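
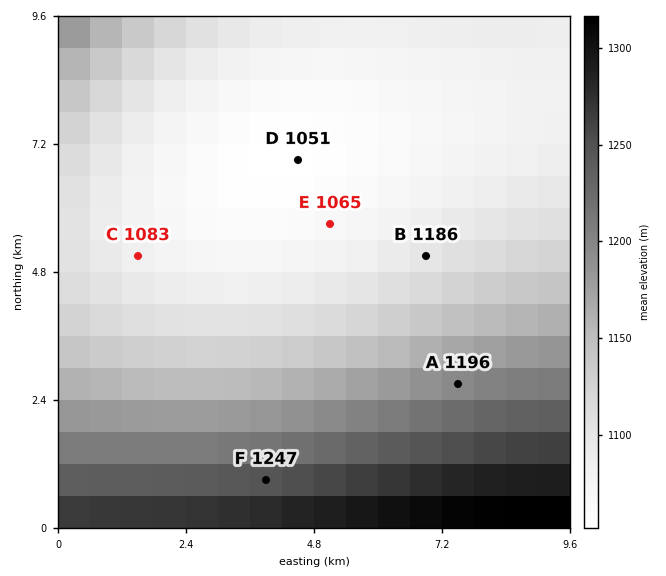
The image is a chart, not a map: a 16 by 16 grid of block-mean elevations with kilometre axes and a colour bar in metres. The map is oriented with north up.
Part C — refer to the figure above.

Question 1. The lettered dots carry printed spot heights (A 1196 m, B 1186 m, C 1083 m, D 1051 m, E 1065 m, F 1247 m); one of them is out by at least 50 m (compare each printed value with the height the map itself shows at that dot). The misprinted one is B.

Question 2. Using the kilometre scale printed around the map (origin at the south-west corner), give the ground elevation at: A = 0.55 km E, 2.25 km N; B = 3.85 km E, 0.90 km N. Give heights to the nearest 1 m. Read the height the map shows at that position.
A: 1176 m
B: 1247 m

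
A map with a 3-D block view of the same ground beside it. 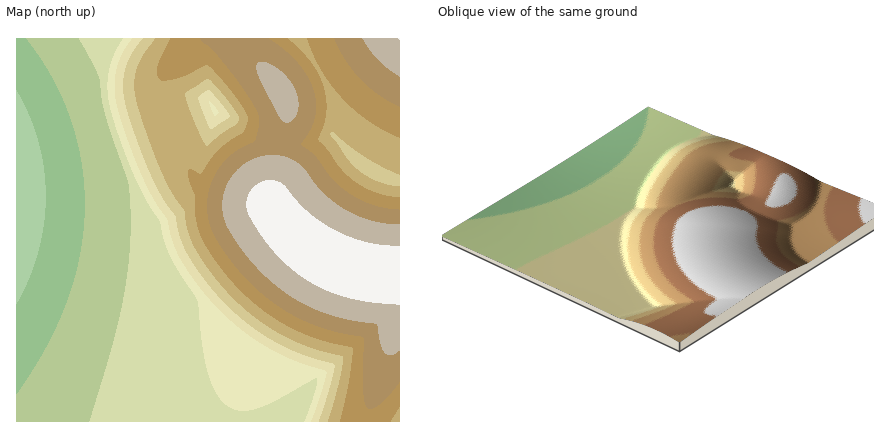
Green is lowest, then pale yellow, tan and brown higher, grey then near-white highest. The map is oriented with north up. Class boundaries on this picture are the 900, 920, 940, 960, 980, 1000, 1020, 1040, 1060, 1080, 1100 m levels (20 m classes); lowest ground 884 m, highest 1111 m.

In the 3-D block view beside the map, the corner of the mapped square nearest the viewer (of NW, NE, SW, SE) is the SE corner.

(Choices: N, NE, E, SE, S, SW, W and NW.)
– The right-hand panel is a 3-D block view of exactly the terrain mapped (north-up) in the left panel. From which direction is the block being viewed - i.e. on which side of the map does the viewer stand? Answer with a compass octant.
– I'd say SE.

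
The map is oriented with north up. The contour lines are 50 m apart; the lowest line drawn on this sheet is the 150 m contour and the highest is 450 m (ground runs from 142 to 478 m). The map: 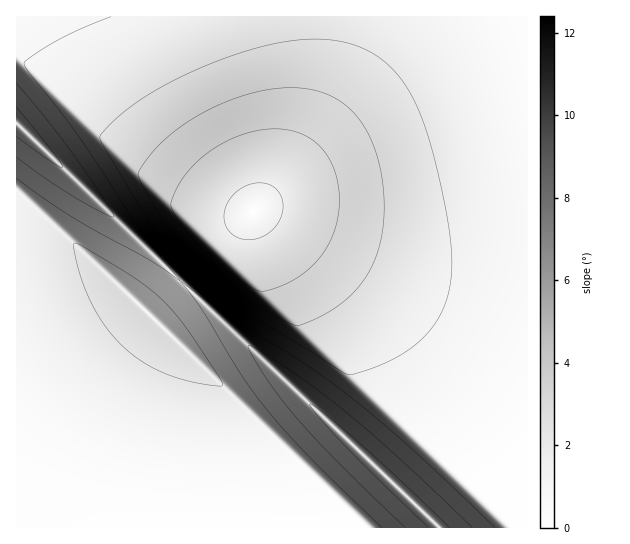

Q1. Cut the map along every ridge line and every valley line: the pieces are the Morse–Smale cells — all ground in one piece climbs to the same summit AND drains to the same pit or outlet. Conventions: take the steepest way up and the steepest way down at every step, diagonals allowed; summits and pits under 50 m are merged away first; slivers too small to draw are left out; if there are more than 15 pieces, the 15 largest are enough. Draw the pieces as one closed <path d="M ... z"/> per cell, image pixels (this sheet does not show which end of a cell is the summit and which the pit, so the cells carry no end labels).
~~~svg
<path d="M527 16l-510 0-1 107 165 158 42-44 31-26 4 0 40 17 88 48 47 20 58 16 36 3z"/><path d="M17 124l-1 403 347 1 1-2-12-12-203-200 31-33z"/><path d="M258 211l-4 0-31 26-42 45 258 246 88 0 1-213-50-6-45-13-47-20-88-48z"/><path d="M181 281l-32 33 216 214 74-1z"/>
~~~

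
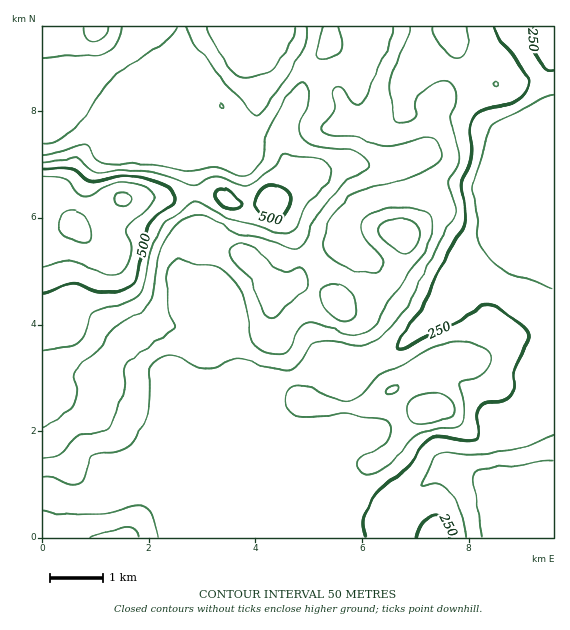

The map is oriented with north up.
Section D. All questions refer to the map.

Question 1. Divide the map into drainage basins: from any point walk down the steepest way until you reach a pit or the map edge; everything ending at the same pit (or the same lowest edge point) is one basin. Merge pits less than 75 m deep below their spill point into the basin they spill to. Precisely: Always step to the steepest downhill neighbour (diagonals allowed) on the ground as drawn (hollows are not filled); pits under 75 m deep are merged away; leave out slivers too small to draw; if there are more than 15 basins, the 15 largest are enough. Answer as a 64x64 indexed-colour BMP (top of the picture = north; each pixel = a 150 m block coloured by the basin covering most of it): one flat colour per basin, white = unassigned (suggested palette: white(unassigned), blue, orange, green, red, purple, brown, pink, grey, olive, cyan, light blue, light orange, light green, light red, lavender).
<image width="64" height="64" href="data:image/bmp;base64,Qk12CAAAAAAAAHYAAAAoAAAAQAAAAEAAAAABAAQAAAAAAAAIAAATCwAAEwsAABAAAAAAAAAA////ALR3HwAOf/8ALKAsACgn1gC9Z5QAS1aMAMJ34wB/f38AIr28AM++FwDox64AeLv/AIrfmACWmP8A1bDFABERERERERERERERERERERERERERERERERERERERERERERERERERERERERERERERERERERERERERERERERERERERERERERERERERERERERERERERERERERERERERERERERERERERERERERERERERERERERERERERERERERERERERERERERERERERERERERERERERERERERERERERERERERERERERERERERERERERERERERERERERERERERERERERERERERERERERERERERERERERERERERERERERERERERERERERERERERERERERERERERERERERERERERERERERERERERERERERERERERERERERERERERERERERERERERERERERERERERERERERERERERERERERERERERERERERERERERERERERERERERERERERERERERERERERERERERERERERERERERERERERERERERERERERERERERERERERERERERERERERERERERERERERERERERERERERERERERERERERERERERERERERERERERERERERERERERERERERERERERERERERERERERERERERERERERERERERERERERERERERERERERERERERERERERERERERERERERERERERERERERERERERERERERERERERERERERERERERERERERERERERERERERERERERERERERERERERERERERERERERERERERERERERERERERERERERERERERERERERERERERERERERERERERERERERERERERERERERERERERERETERERERERERERERERERERERERERERERERERERERERETMzERERERERERERERERERERERERERERERERERERERERMzMxERERERERERERERERERERERERERERERERERERERMzMzMzMzMREREREREREREREREREREREREREREREREREzMzMzMzMzMREREREREREREREREREREREREREREREREzMzMzMzMzMzERERERERERERERERERERERERERERERETMzMzMzMzMzMzERERERERERERERERERERERERERERETMzMzMzMzMzMzMzMxERERERERERERERERERERERERETMzMzMzMzMzMzMzMzERERERERERERERERERERERERETMzMzMzMzMzMzMzMzMRERERERERERERERERERERERERMzMzMzMzMzMzMzMzMxEREREREREREREREREREREREREREzMzMzMzMzMzMzMzEREREREREREREREREREREREREREREzMzMzMzMzMzMzMRERERERERERERERERERERERERERERMzMzMzMzMzMzMxEREREREREREREREREREREREREREREzMzMzMzMzMzMzERERERERERERERERERERERERERERERMzMzMzMzMzMzMREREREREREREREREREREREREREREREzMzMzMzMzMzMxERERERERERERERERERERERERERERETMzMzMzMzMzMzERERERERERERERERERERERERERERERMzMzMzMzMzMzMRERERERERERERERERERERERERERERETMzMzMzMzMzMyIiIREREREREREREREREREREREREREREzMzMzMzMzMzIiIiIRERERERERERERERERERERERERERMzMzMzMzMzMiIiIiERERERERERERERERERERERERERETMzMzMzMzMyIiIiIiIREREREREiIiIRERERERERERERMzMzMzMzMzIiIiIiIiIiIiIiIiIiIiEREREREREREREzMzMzMzMzMiIiIiIiIiIiIiIiIiIiIhEREREREREREzMzMzMzMzMyIiIiIiIiIiIiIiIiIiIiERERERERERETMzMzMzMzMzIiIiIiIiIiIiIiIiIiIiIRERERERERETMzMzMzMzMzMiIiIiIiIiIiIiIiIiIiIRERERERERERMzMzMzMzMzMyIiIiIiIiIiIiIiIiIiIhERERERERERETMzMzMzMzMzIiIiIiIiIiIiIiIiIiIiEREREREREREREzMzMzMzMzMiIiIiIiIiIiIiIiIiIiIRERERERERERETMzMzMzMzMyIiIiIiIiIiIiIiIiIiIhERERERERERERMzMzMzMzMzIiIiIiIiIiIiIiIiIiIiIRERERERERERETMzMzMzMzMiIiIiIiIiIiIiIiIiIiIhERERERERERERMzMzMzMzMyIiIiIiIiIiIiIiIiIiIiIREREREREREREzMzMzMzMzIiIiIiIiIiIiIiIiIiIiIhERERERERERETMzMzMzMzMiIiIiIiIiIiIiIiIiIiIiIRERERERERERMzMzMzMzMyIiIiIiIiIiIiIiIiIiIiIhERERERERERETMzMRERMzIiIiIiIiIiIiIiIiIiIiIiIRERERERERERMzMRERETMiIiIiIiIiIiIiIiIiIiIiIhERERERERERETMREREREyIiIiIiIiIiIiIiIiIiIiIiIRERERERERERMRERERERIiIiIiIiIiIiIiIiIiIiIiIiEREREREREREREREREREiIiIiIiIiIiIiIiIiIiIiIiIRERERERERERERERERESIiIiIiIiIiIiIiIiIiIiIiIhERERERERERERERERER"/>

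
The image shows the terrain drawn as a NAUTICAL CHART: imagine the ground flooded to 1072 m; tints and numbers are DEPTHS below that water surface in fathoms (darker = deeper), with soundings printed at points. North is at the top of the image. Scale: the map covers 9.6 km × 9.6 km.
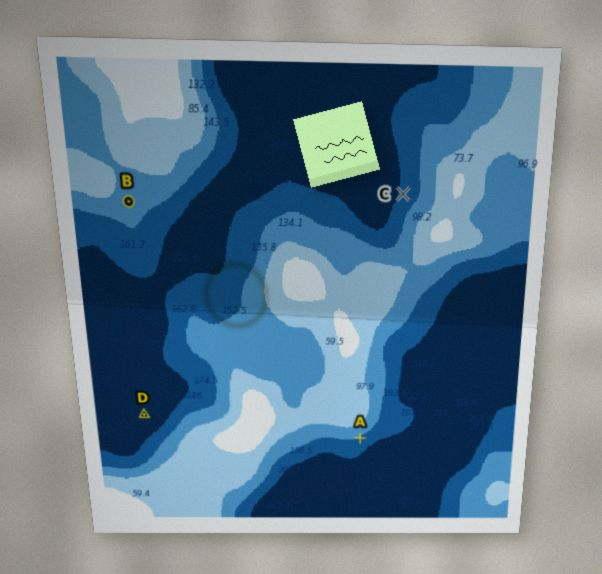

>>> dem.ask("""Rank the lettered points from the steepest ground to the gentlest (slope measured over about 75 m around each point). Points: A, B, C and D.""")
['A', 'C', 'B', 'D']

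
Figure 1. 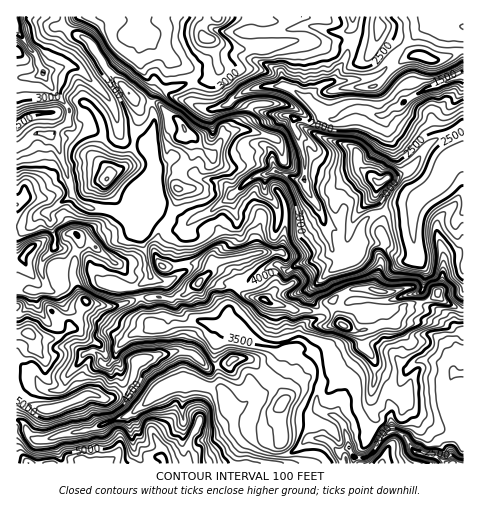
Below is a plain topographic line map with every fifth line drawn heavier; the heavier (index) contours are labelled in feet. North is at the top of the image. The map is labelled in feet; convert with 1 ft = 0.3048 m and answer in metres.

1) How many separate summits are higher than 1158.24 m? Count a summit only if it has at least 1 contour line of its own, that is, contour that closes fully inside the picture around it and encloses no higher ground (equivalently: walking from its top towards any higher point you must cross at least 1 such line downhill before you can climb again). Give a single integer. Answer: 18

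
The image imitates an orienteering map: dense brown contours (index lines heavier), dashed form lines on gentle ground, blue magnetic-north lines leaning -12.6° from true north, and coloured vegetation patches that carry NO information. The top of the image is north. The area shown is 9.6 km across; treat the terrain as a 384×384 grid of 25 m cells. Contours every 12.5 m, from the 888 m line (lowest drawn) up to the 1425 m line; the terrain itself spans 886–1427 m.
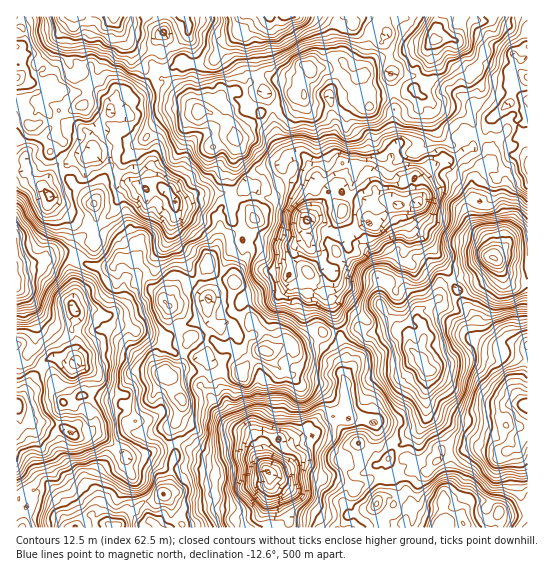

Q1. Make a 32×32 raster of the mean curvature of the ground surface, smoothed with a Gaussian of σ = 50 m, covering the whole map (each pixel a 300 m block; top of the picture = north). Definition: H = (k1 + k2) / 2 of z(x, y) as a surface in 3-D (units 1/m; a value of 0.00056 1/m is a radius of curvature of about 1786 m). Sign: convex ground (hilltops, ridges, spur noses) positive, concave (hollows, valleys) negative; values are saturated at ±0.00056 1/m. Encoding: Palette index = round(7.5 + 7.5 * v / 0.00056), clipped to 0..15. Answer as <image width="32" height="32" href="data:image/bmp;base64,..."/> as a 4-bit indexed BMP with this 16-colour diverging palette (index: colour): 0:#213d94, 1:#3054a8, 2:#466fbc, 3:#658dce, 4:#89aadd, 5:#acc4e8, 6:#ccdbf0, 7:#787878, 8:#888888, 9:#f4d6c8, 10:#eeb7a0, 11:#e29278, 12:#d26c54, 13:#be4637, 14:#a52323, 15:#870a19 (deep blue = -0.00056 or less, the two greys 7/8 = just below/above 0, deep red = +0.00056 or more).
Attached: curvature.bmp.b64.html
<image width="32" height="32" href="data:image/bmp;base64,Qk12AgAAAAAAAHYAAAAoAAAAIAAAACAAAAABAAQAAAAAAAACAAATCwAAEwsAABAAAAAAAAAAlD0hAKhUMAC8b0YAzo1lAN2qiQDoxKwA8NvMAHh4eACIiIgAyNb0AKC37gB4kuIAVGzSADdGvgAjI6UAGQqHAFntnfUZyYJ4o6WnVoTKlOZjtplezJR74XiayPaV5sf016eckK/WpQAQl4CGovvUeGx62CKYdb2QBrWah2JYonO0h40jHKaWI7ZflYxHJ2ECdKARnJlseFY3Y99KqjhHgmJhYfZdvCAFhQhFBG65p6kn/Viok/d5RGtlSTg+d0VRVbvIg7jShspf6xksjX9FRYXhYNvflp307XYJnW7LWEXVQDd5yIJXinq0QFbNvKfZS4ZmtoW4uF6vSVl22bNUUleUyXFYWEWY2J99XYtxWRarYEU1n6V6yGWhd9qceziF+xBrhc+SKbgHQkXwePJ6+qiwSod7qX+1M6Mr6pLld+mJx+zLWmy4hVnESecIRZ/1OPgiq3GMw3wzDGRul0qv2bZGdq7xZqiKklpHB0Vbvv6AVoV4QhjT3rAI81dmWYOLoQj8hWM0lofYeJVwIHy1qyJta0JAhocsiTZbSpSFtHUqeVmJO1hcRh46VWtGeKmmGbYTmzlvvNcRdEeU20c7Z4iqSJmVw33XdbX4YhXFeKW5dYVxl8yKaXzXmcXstKKWxZrzY4rMd2ddtKrxi9hYKGg1iBOIyNuBm4CYptkzimhZXGZMdUQ4u7r5jKBXpYlGZWUku3sYKYh9+Ni2nId7MzvqmbpE+kI1NpeFUp3/hYYWr4rnYdq1k0RoUpZG1IyW"/>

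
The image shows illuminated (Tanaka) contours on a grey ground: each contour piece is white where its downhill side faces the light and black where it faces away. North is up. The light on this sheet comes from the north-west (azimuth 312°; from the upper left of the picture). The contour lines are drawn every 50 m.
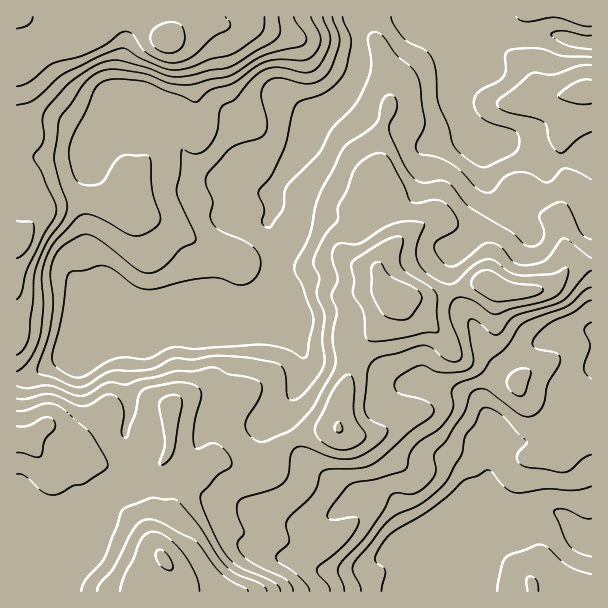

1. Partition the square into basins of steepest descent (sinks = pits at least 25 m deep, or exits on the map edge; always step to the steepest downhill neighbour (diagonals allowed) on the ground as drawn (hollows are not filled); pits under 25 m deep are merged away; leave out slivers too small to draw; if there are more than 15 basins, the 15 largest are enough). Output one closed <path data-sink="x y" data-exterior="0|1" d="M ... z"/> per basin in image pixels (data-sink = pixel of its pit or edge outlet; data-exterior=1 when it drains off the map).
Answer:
<path data-sink="591 42" data-exterior="1" d="M591 16l-415 0-2 13-8 12 6 12 0 19-3 14-19 43-4 29-16 22-3 12-5 6-14 4-33-2-30 8-8 7-13 21-8 6 0 198 11 0 15-13 6 0 29 24 16 11 47 13 10 0 5-3-4 62 7 16 0-16 12-25-1-20 5-9 29-11 9-9 10 2 23 12 15 1 7-3 5-5 5-14 10-11 21-9 30-5 2-24 9-26 5-22 2-6 28-29 10-24 4-3 16 4 17 0 46-15 11 0 10 6 12 3 29-2 13-4 15-18 6-3 18-1z"/><path data-sink="591 540" data-exterior="1" d="M591 264l-18 1-6 3-15 18-13 4-29 2-12-3-10-6-11 0-46 15-17 0-16-4-4 3-10 24-28 29-2 6-5 22-9 26-2 24-30 5-21 9-10 11-5 14-5 5-7 3-15-1-23-12-10-2-9 9-29 11-5 9 1 20-12 25 0 16-7-16 0-19 3-11-1-30-13 1-47-13-16-11-29-24-6 0-15 13-10 0-1 151 575 1z"/>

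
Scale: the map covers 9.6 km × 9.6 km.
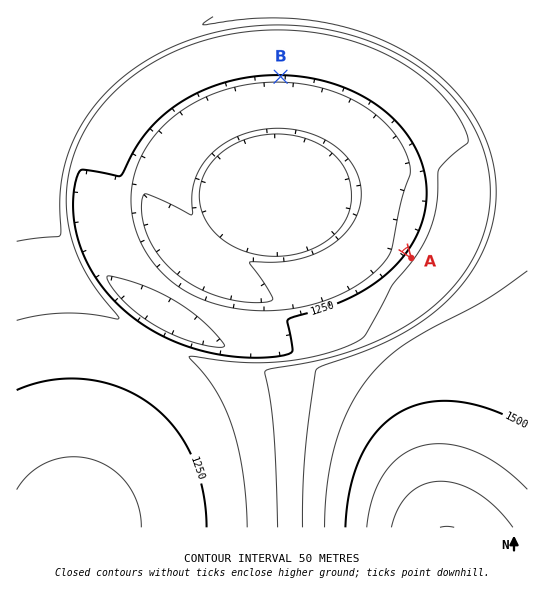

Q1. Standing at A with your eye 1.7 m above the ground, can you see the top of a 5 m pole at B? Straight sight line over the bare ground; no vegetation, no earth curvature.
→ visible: true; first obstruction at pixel None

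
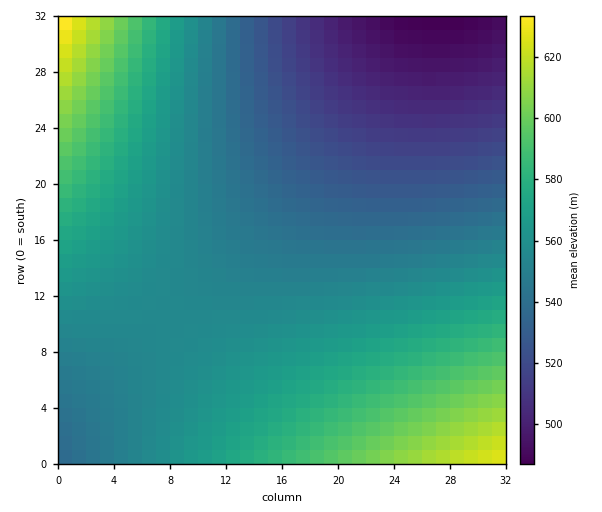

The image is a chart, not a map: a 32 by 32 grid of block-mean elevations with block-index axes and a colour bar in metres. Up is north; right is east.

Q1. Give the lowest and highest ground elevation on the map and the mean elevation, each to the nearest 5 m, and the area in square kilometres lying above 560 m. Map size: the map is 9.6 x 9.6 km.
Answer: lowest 485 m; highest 640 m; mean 555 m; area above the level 35.7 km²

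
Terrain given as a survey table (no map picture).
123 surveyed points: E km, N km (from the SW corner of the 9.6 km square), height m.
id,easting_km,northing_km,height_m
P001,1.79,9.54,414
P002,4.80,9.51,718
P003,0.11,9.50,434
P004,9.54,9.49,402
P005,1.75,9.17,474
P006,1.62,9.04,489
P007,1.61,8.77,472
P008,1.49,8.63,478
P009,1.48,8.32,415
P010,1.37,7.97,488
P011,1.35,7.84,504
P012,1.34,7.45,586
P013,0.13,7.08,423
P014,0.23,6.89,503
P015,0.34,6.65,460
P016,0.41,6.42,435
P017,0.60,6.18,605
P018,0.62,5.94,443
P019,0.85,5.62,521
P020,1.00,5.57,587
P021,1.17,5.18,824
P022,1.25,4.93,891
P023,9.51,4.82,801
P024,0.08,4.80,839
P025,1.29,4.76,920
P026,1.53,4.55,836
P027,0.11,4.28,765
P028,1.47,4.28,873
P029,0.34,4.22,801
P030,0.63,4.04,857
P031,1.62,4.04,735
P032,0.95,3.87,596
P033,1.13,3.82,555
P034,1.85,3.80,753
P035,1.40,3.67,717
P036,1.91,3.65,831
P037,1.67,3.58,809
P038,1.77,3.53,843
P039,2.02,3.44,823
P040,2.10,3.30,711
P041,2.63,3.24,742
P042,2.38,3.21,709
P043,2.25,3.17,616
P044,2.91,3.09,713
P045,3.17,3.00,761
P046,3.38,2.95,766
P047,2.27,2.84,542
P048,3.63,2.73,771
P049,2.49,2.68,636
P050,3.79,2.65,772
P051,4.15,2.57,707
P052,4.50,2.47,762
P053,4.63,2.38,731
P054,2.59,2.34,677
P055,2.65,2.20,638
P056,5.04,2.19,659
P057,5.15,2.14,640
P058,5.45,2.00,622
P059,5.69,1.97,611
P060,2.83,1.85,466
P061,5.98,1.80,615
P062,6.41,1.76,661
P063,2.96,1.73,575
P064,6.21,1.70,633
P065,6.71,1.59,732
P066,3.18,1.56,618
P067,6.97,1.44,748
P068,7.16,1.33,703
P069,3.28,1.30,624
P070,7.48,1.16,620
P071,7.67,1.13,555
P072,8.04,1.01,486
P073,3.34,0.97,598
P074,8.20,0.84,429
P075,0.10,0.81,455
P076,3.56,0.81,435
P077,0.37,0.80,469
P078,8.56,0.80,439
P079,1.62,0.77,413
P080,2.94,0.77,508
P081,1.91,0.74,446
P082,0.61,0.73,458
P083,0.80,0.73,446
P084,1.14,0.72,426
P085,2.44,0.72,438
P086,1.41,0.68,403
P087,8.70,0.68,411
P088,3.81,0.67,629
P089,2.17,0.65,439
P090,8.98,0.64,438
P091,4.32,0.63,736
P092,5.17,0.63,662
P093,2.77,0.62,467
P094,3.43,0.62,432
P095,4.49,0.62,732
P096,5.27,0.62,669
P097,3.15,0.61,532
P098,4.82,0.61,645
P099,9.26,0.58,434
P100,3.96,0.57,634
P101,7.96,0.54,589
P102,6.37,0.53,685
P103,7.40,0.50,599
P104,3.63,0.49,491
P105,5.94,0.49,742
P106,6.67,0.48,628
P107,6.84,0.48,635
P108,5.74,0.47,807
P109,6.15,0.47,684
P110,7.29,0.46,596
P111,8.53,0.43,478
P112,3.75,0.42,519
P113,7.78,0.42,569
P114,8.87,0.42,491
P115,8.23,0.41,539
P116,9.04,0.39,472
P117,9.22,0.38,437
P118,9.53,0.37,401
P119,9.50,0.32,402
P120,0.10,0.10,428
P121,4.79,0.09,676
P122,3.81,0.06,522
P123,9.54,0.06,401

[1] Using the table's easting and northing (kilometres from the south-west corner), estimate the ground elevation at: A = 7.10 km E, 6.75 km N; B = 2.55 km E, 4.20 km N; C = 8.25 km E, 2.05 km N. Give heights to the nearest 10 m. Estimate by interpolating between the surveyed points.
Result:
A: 700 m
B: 820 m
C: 600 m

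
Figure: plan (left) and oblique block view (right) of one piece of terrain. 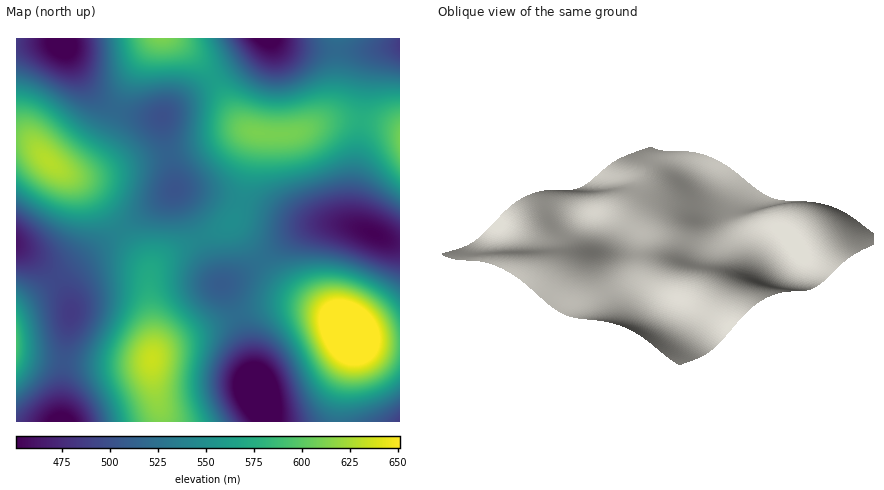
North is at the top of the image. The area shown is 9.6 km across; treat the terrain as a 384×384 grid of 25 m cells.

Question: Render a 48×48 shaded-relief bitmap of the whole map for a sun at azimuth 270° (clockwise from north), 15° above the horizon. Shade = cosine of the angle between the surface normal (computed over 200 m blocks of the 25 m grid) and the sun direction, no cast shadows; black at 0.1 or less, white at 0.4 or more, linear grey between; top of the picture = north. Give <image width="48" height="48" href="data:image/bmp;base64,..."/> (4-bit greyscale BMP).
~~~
<image width="48" height="48" href="data:image/bmp;base64,Qk32BAAAAAAAAHYAAAAoAAAAMAAAADAAAAABAAQAAAAAAIAEAAATCwAAEwsAABAAAAAAAAAAAAAAABEREQAiIiIAMzMzAERERABVVVUAZmZmAHd3dwCIiIgAmZmZAKqqqgC7u7sAzMzMAN3d3QDu7u4A////AGZmeJq83dzLqYdlRDMzRXirvLqph3d2ZlVmeJq83dy6mHZUQzIzRomrzMupiHdmZlVWeJq83dy6mHZUMyI0Voq8zMupiHdmZlVWeJq8zcy6mHZUMiI0V5rM3cy6mHdmVUVWeJq8zMy6mGVDMiI0V5rN3dy6mHdlVURVaJq8zMu6l2VDIiI0Z5vN7t3LqYdlRERFaJq8zMu6h2VDMiM1Z5vN7u3LqYZVRDNFZ5q8zMy6l2VDMzNFaJvN7u3cqYZUQzNFZ4q8zMy6l2VEMzRFaJrN7u7cqXZUMyM0Z4q8zMy6mGVURERWeJrN3u7cqXZDMiM0V4mrzMy6mGZURFVWeJq83u3bqXVDIiM0V4mrzMy6mHZVVVZneJq83d3LqHVDIjNEVomrzMy6mHZVVWZ3iZq83d3LmGVDIjNFZ4mrvMy6l2ZVVmd4iaq8zdy6l2VDM0RVZ4mqvMu6h2ZVZneImaq8zMu6h2VDM1VWZ4mau7uph2VVZniJmqq7vLuphlRERFZnd4mau7uph2VVZniJmqqru7qYdlVERWd3iImaq7uph2VVZniJmaqqqqmYdlVVVXeIiJmaq7qph2ZWZniJmZmaqpmHdlVVZoiZmZmaqqqph3ZmZ3iIiImZmZiHZmVmd5mZmZmZqqqpiHZmd3iIiIiIiIh3ZmZneJqqqZmZmamZiHd3d4iId3d3d3d3ZmZ3iKqqqpmZmZmYiId3iIiHd3Zmd3d3d3d4iaqqqpmYiIiIiIiIiIiHd2ZmZnd3d3eImau6qpmIiIiIiIiImZiIdmZmZmd3d3iJmru7qpiHd3d3d4iJmZmId2ZmZmd3d4iZqru7qZh3dmZmd3iZmZmYd2ZmZmd3eImaqru6qYh3ZmZmZ3iJmqmYh3ZmZnd3eImaq7u6qYd2ZVVVZniJqqqZh3d2Z3d3eImqu7u6mIdmZVVVZniJqqqZiHd3d3d3eImqu7uqmHdmVVVVZniJqqqZmId3d3d3eImru7uph3ZmVVVVZniZqqqpmIiHd3dneImru7qZh2ZmZmVmZ3iaqqqpmIiId3Zmd4mru6qYdmZmZmZmZ3iaq7qpmIiId3Zmd4mru6mHZlVWZmZmd4mqu7upmIiIh3ZmZ4mqu5mHZVVmZndnd4mru7upmIiIh3dmZ4maqph2VVVmd3d3d4mrzMupmIiIiHdmZ4iaqoh2VVVnd3d3d4mrzMupiIiIiId3d4iZqodmVVZniId3d4mrzLuph3eIiIh3d3iZmXdlVVZ4iIh3d4mru7qYd3eImZiHd3iJmXdlVWeImZiHd4mqu6mHdneImZmId3iIiHZlVmeJqpmId4iaqpmHZmeJmZmId3iIiHZmZniau6qYh4iZmYh2VWeJmqmYh3eIiGZmZ4mru7qZiIiIiHZlVWeJqqqYh3d4d2ZmZ4mrzMupiIiId2VURWeJqqqYh3d3d2ZmZ4q83cy6mId3dlVERWeKq6qYh3d3d2Zmd5q83dy6mId2ZUQzRWeau7qYh3d3d2ZmeJq83dy6mYdmVEMzRWiau7qZh3d3Zg=="/>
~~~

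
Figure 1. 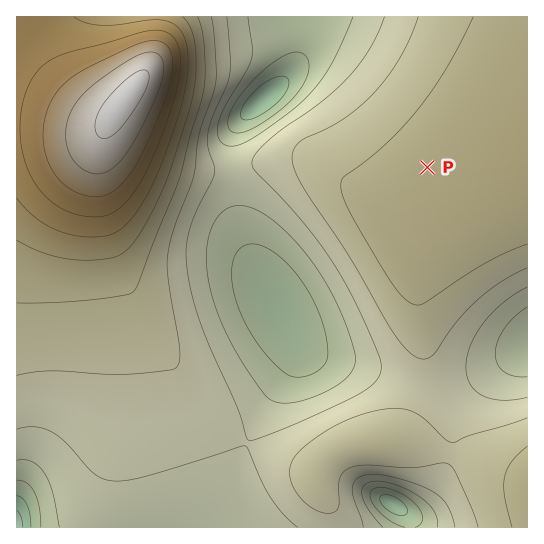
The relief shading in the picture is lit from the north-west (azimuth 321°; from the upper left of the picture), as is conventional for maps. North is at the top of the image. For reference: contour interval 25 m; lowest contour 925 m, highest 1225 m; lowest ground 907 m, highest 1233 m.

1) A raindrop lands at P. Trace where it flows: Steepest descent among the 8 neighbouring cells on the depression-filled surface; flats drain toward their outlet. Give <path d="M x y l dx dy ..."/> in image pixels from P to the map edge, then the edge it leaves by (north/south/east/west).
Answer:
<path d="M427 167l-102-102-12 0 0-12-4-8-10-10 0-18"/>
exit: north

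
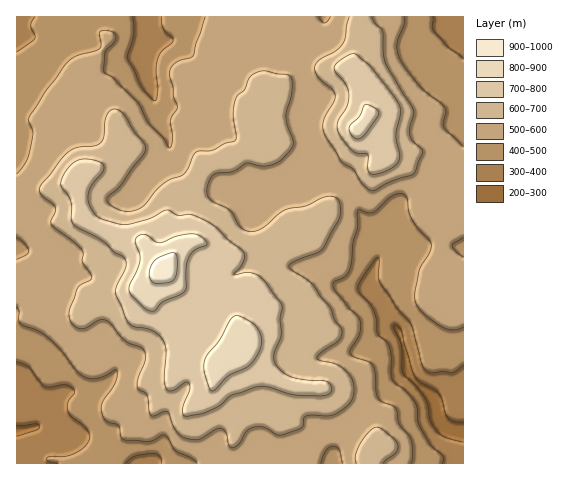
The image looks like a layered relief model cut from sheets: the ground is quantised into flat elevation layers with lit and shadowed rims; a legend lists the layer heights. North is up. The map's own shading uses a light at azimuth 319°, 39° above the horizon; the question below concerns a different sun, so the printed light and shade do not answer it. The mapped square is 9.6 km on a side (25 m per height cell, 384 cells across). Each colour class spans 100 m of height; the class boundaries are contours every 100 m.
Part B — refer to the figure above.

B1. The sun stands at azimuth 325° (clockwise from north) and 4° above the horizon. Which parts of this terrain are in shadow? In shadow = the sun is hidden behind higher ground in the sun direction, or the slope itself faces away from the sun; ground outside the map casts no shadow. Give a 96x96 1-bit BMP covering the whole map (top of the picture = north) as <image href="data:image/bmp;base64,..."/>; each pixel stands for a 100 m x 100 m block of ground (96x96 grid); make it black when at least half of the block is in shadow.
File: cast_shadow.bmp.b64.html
<image width="96" height="96" href="data:image/bmp;base64,Qk2+BAAAAAAAAD4AAAAoAAAAYAAAAGAAAAABAAEAAAAAAIAEAAATCwAAEwsAAAIAAAAAAAAA////AAAAAAAAAA////////+f//8AAAf///////+P/wAAAAf///////+H/wAAAAP////////D/4AAAAP////////AH+AAAAH////////gB+AcAAD/3//////gA///AB4/3//////wD///AB8P3//////wH///AA+Hz//////wP/9/AA/Hz//////4P/c/gAfDx//////4H/MfgAHD4//////8D/AHwABB8P/////+A/gH4eAA+H//////B/wD//AA/D//////j/wB//gAfD//8A////wB//wAfD//8AD///wA//4APD//8AA///8AI/4AOB//8AD///8AAP8AGB//+AP//v/8AD8AGA///////v/8AD8YGAf////7/H/+AP/+BwP////5/H/+Af//D8H////5/D/+Af//n+D//////D/+Af3///A/x////D/8A/n///APgD///D98B/j///gHAAf//D8QB/D///gAAAH/+B8AA/B///gAAAB/+AcAAfB///gAADx/8AEAAOAf//gAAB3/8AAAAAAP//AAAAf/4AAAAAAP//BAAAf/4AAAAAAP//B4AB//wAAAAAAP//B4AD//wAAAAAAH//gYAH//wAEAAAAH//4AAP//gAMAAAAD//+AA///gAMAAAAB///AD///gAcAAAAA///AP///gA8AAAAAf//z////AH8AACQAP///////Af8AAPAAP///////B/8AA/AAH+AH////D/8AB/AAD4AAf/////8AH/AAAgAAH/////9///AAAAAAB////////8AAAAAAAf//////H4AAAAAAAP////8ABwAAAAAAAH////8AAD8AAAAAAD////8AAH+AAAAAAB////8AAP/AAAAAAA////8Bwf/gAAAAAAff//8Dw//wAAAAAAPf//8Dx//wAIAAAAHf//8AB//4AcAAAAHf//8AB//4AcAAfw+f//4AA//8AcAB//+f//wAA//+AMAD//+f//gAAf//AAAD//+P//sAAD//AAAD/j+P//cAAAf/gAAH/gH///YAAAP/gAAHngD//+4AAAH/gAAHngD//8QAAAB/AAAHjgD//8AAAAADAAADgAH//8AAAAAAAAAAAAD//8AAAAAAAAAAAAB//8AAAAAAAAAAAAA///AAAAAAAAAAAAAf//wAAAAAAAAAAAAP//8AfAAIAAAAAAAH//8A/AAYAAAAAAAB/gAAfgAQAAAAAAAAcAAAfwAAAAAAAAAAAAAAP4AEAAAAAAAAAAAAH8AcAAAAAAAAAAAAD8A8AAAAAAAAHgAAD+B8AAAAABwAPgAAB+B8AAAAABwAPwAAA/H8AAAAAAAA/wAAAf/8AAAAAAAB/4AAAP/8AAAAAAAD/4AAAD/8AAAAAAAH/wAAAB/8AAAAAAAH/wAAAB/8AAAAAAAH/wAAAA/8AAAABAAH/wAAAAf4AAAADgAD/wAAAAP4AAAAAgAD/wEAAAP4AAAAAAAR/wMAAAHwAAAAAAAR/4cAAAHwAAAAAAAQ/wEAAAHwAAAAAAAAfAA="/>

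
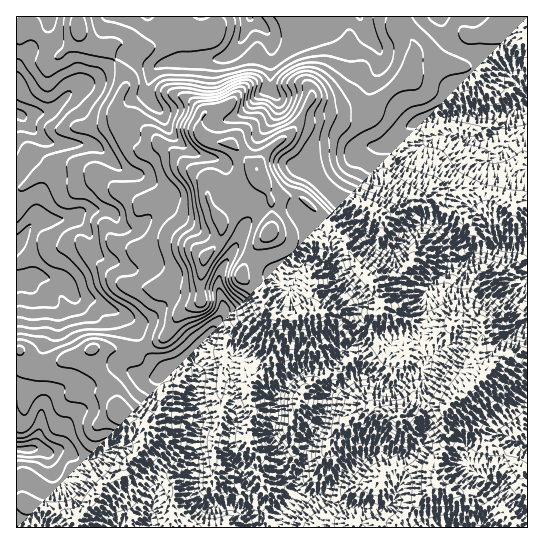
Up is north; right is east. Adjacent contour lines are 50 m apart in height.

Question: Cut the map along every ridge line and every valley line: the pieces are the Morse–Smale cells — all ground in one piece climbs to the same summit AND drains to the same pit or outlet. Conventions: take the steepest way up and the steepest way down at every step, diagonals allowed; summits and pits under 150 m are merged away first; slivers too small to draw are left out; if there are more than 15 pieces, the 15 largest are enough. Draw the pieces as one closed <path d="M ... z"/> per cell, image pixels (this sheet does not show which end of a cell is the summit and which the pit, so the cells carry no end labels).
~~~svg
<path d="M259 175l-2 6-37 34 0 23-5 9-11 11-4 24 1 19-16 8-8 8-10 18-14 9-19 7-15 0-9-3-16 0-2 2 0 8 5 13 18 20 2 20 26 12 2 2 0 8-9 20-18 19-18 14-21 28-3 4 1 9 450 1 0-83-9 0-5 3-10 11-7 18 2 10-20-12-15-12-18-4-19-11-5 0-10 7-44 0-16 10-28 27-28 1 0-15 9-15 3-22 14-23 7-29 30-16 8 2 17 10 8 2 15-11 15-4 4-9 0-8-5-12 0-5 5-11-28-16-14-3-3-3-8-23-16-16-16-31-38-36-16-3-15 4z"/><path d="M77 16l-61 1 0 332 4 2 1 8 5 5 11 3 16-2 41-17 40 3 29-12 16-24 6-6 16-8-1-19 4-24 11-11 6-13 0-12-12-20-1-17-3-6-12-8-20-20-12-7-10 5-10 0-8-6-6-12-7-6-4-8 0-11 9-19-1-12-7-13-12-14-15-5-9-8-2-4z"/><path d="M398 16l-320 0-1 6 4 13 9 8 15 5 12 14 7 13 1 12-9 19 0 11 17 26 8 6 10 0 10-5 12 7 20 20 10 6 5 8 1 17 10 18 2-7 36-32 0-15 10-15 20-14 8-8 8-14 31 0 15 5 10-1 6-3 24-25 19-16 7-20 0-8-3-6-12-14z"/><path d="M527 16l-128 0 1 11 12 14 3 6 0 8-7 20-19 16-24 25-6 3-10 1-15-5-31 0-8 14-9 8-15 10-14 19 0 5 12 27 2 2 15-4 12 1 13 10 12-12 8-4 27 10 21 14 8 0 16-11 19-7 11-6 41-2 24 6 15 8 14-3z"/><path d="M454 321l-9 7-11 1-8-2-2 2-4 14 5 12 0 8-4 9-15 4-15 11-8-2-17-10-8-2-30 16-7 29-14 23-3 22-9 15 0 15 28-1 28-27 16-10 44 0 10-7 5 0 19 11 18 4 19 14 15 8 0-15 10-16 11-9 10 0 0-92-11-1-15 4-21 19-6-12 0-6 6-12 2-14-6-6z"/><path d="M91 349l-45 18-20-3-5-5-1-8-4-1 1 178 60 0-1-10 19-25 10-12 23-19 15-21 2-16-14-9-9-1-5-4-2-20-18-20-4-8z"/><path d="M474 189l-41 2-11 6-19 7-16 11-8 0-13-10-35-14-8 4-11 12 28 28 16 31 16 16 8 23 3 3 14 3 28 16 3-8 0-14-3-10 2-6 24-25 16-7 10-9 51-1 0-46-9-1-6 3-15-8z"/><path d="M498 247l-21 1-10 9-12 4-27 25-3 7 3 12-2 22 12 2 7-1 9-7 19 3 8 5 2 10-8 18 0 6 6 12 21-19 26-5 0-102z"/>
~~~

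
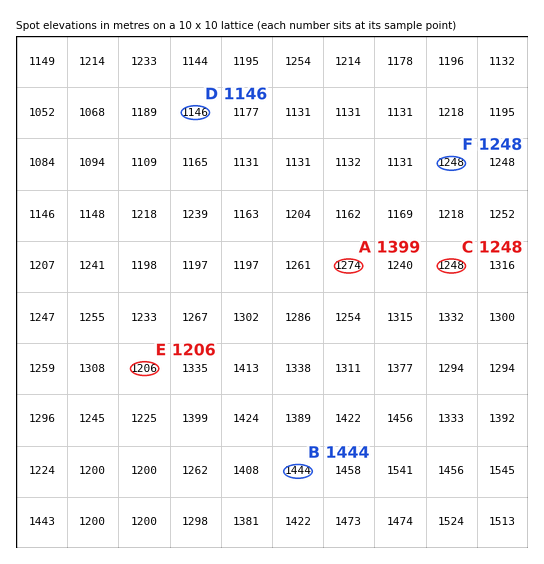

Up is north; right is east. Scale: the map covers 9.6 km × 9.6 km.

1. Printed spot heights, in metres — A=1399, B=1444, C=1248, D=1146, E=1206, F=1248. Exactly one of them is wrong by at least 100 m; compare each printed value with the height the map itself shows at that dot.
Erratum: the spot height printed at A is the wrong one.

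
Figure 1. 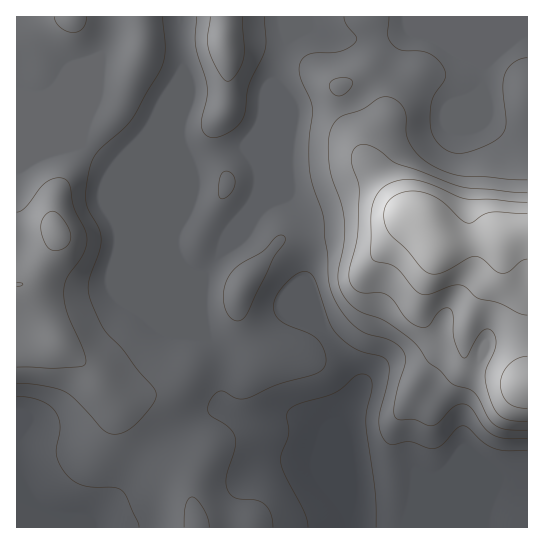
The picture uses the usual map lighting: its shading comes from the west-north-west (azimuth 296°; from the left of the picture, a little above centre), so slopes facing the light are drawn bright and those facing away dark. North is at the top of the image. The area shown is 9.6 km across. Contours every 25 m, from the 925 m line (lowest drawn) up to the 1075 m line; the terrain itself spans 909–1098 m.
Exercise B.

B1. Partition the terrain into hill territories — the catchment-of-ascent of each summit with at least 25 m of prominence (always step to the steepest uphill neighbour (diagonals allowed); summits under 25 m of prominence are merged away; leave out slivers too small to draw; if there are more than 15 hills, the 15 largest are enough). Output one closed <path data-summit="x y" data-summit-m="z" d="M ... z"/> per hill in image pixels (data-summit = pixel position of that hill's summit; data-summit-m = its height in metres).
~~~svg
<path data-summit="425 223" data-summit-m="1098" d="M527 16l-242 1 2 25-12 33-2 10-9 20-3 20-6 16 0 20-10-13-19 1-23 7-14 6-10 25 0 36-6 18 2 12 29 70 1 12 12 16 6 12-2 39 4 7-6-1-6 3-44 28-22 20-38 46-19 16-16 7 454-1z"/><path data-summit="55 230" data-summit-m="1033" d="M83 144l-9 3-58 0 1 381 56 0 17-7 27-24 22-28 23-25 51-33 11-4-3-5 2-39-6-12-48-52-53-130z"/><path data-summit="73 17" data-summit-m="1008" d="M179 16l-162 0-1 130 58 1 9-3 33 25 53 130 36 37-1-13-27-62-4-16 6-26 0-137 4-9z"/><path data-summit="225 43" data-summit-m="1021" d="M285 16l-105 1 3 56-4 9 0 105 10-25 14-6 23-7 19-1 10 13 0-20 6-16 3-20 9-20 2-10 12-33z"/>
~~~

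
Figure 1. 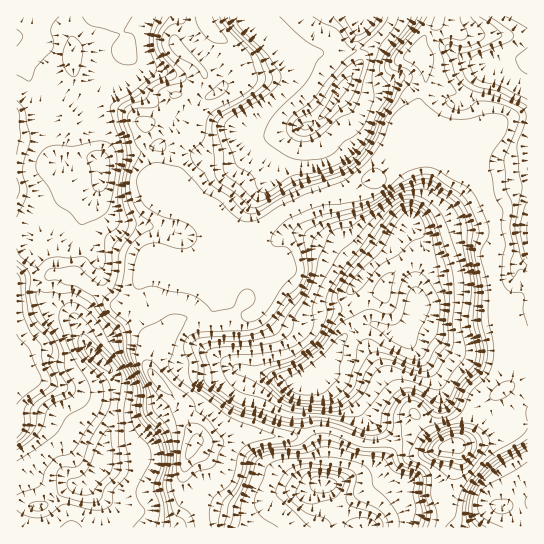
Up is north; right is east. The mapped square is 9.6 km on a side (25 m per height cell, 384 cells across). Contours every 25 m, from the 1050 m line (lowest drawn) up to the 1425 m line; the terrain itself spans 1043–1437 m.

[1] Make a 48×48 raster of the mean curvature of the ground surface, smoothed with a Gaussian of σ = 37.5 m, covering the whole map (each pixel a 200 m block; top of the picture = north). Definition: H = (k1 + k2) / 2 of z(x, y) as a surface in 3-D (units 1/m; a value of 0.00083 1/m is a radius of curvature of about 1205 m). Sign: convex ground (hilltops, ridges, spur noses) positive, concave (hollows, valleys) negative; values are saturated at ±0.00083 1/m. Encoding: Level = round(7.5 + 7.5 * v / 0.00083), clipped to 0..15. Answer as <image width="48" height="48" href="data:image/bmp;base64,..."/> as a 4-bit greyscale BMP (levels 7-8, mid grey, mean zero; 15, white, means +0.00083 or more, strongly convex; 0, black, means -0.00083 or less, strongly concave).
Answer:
<image width="48" height="48" href="data:image/bmp;base64,Qk32BAAAAAAAAHYAAAAoAAAAMAAAADAAAAABAAQAAAAAAIAEAAATCwAAEwsAABAAAAAAAAAAAAAAABEREQAiIiIAMzMzAERERABVVVUAZmZmAHd3dwCIiIgAmZmZAKqqqgC7u7sAzMzMAN3d3QDu7u4A////AJqqiJiIh1WDmqVneImYl2UwSVSMm4NGiWMnzKiIh0LKmZlld5uFeIdmmWJMriJUaVRFl1Rnh1HLiJdTZ5g1mYmql3LbnkFFeImpQjW7p2bpZ5zDWGRFMlzJeJLqjIBYd4iYNUNomEbsVnr2OZZiAASoZSCJicMXiIeGWoREeVCvdXfLJphVepeGV3VkSaswWFiXeaQ3mWB/2pWnABNoqXUyJvy7nsamESN4mYU2qECb6peLuYm5VFr/x4ff//qe58VXmoYmtxOn3ph5z//7mv/aqnY7//lov+p2iZcjpFqJulab3Lqd/8UQJ5dUZ1RXi5VkaKpDlvuJZ3vapkR6p2Zle9y1aGZ3eZRDRotih/Z6mdwhNap2Q2unWP+gGqiHaKuXuXtxYan8rYImnZABI0aZVsoyCei8h4rsuHyBMd+GYgSKpgFnZkSKhmZ4RuyKuHnIVL0gK/o2h3cyUQE2dlaavLhYgzmniIp0WcAEn8Rn2EZGmsthV2V6y1IopwTId5qNigCX7WencRRVZoznJGeJhCNZiTLJiJjLZQqznIioJGZ4eIeukUe5VFVkWTbJiImVhUlTi4iamru7p5ib5CVmRndzilrIiKZFcGVamHeImpib3GZX2VZTaGdjqmvIiaVGdGX+uIh3d4iHjKZFqoqGyldieUu4icJGZHm6l2Z2Z4h2ebiTlSa6ykZEairIi7FmqMk3qXeIiIh3eJrUehFayURHahrJa+Srq6dGuYiIiIh4iIn4PJImy2R3aQy5LYN7m5M3qoiHd4iHiInpSMcje6iUdz+qPBRmZpJZuoiIiIiIiIrFVqxjRplzpI+qhyeXdWWIrKqXeIiIh3uUdmu2U3lVtJ2r1kaYh3aVWYZDaIiIiGZlZFioVFYYpXiblEZ3h3dkRkZ4mIiJqphndUdZY0MchGqqhFZ3iIhkeqqZiImmfbqqmpdUdABcU5ubtnZ3iIdlnKiIiJuXJu26qszsVSa2Jaqap6Z4iIVFy4iIial2QEnNypiN5iZEmqmYanV4h5M13IiImVVodTV4vcu//ccoypiYelSHeLQ0vamJiHVXh2VBFGu8d7yrqIiYiIR1N3Ikepl5Vadnd3d2UyKrd4mYiIiGiJZ4iHVzilJ4Z6hmd4mql2FOp3iIiIiYdqdneZlyjJSampVWd5lnqYYI2Hd4iIiLlHVni4dVvLhoq2JXeJUAXLgy+oiIiIiKt3WHiXZH/spVqnIld5lVBbhx3piJmZmb3WaHl2eKylZ2ed2DNXqqcHeTPbiHQUiry1ZndohkRovrlDr9dFeakjanCMmGarupNHd4aYZ2RJu4i3OM63Z6pwK4NZmoqWRFV3eHe2Z3dDIDe5aKuoh4q0BplAiphlRWd4iHnWZ4djR7qViZt1d3i5QIv8qql0Nnd3ZlrId3djrrlXietEiHibxmTfmbIVM0Z3h1i4d3dU7pV4r6E3h4ibWtUt2WG9yph4iHmWeIhjzoaa6AN4iIfLIIsz3Kq6rNt4eHh3iIhzaUmscDeIiGiFMgiDTLh4uVVw=="/>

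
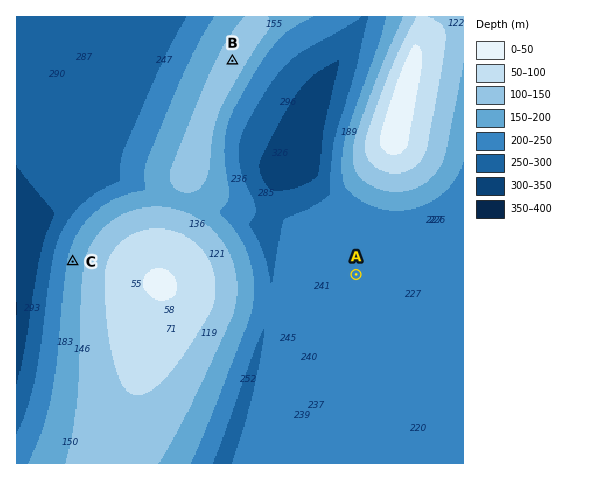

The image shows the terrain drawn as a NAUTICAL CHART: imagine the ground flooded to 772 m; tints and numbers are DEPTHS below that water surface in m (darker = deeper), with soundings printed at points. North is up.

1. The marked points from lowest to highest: A C B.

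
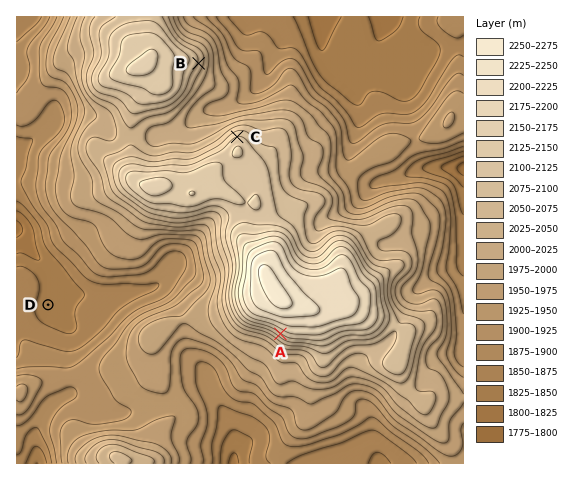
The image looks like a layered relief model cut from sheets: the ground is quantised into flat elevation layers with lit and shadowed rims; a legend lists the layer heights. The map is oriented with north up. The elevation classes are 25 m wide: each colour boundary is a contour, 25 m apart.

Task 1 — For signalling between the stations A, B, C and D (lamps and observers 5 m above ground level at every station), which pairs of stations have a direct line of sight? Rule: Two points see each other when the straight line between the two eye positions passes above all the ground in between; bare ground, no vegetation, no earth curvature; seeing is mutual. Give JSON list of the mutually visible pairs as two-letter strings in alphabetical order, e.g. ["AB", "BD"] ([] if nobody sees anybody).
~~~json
["AD", "BC"]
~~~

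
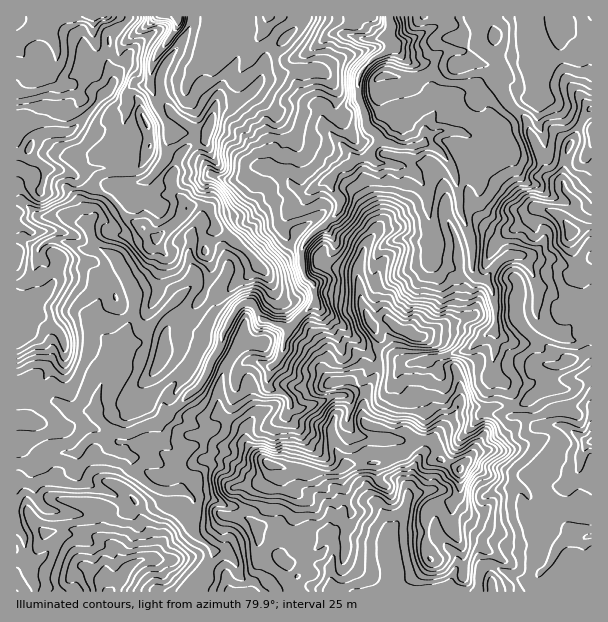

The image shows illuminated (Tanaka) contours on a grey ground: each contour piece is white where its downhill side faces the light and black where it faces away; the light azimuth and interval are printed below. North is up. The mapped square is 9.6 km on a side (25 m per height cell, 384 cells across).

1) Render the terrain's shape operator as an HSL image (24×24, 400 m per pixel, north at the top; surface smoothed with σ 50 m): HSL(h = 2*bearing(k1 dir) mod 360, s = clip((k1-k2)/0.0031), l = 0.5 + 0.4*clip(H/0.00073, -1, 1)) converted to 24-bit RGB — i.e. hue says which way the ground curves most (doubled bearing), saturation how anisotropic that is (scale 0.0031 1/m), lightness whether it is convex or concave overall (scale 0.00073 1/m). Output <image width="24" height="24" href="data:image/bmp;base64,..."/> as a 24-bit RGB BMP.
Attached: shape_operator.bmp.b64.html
<image width="24" height="24" href="data:image/bmp;base64,Qk32BgAAAAAAADYAAAAoAAAAGAAAABgAAAABABgAAAAAAMAGAAATCwAAEwsAAAAAAAAAAAAAckyRj1qUrk9WlcWd0HZ+QiQmiZs8IkdDm8qWjypldlNFobh8rmBNjTY0WJteS1Z5ozpKiJYwf+stE7etijU3QmNsnIGKfoOGgTaRQXBgocWim09ibaa83cvszNHrbljMXl0hn0Jng7OehaB+s2diXqLTaIaISD5efVOt6fDb4KdGHT55eMWnfmWQSoZ1ioWkeTOhjKLLXpOpbLB6j2FxX51gwZOEQRY+s2BjWLF5k550hG1gfYJNtp9XeHxXPEhYdLtVokReydmZV4lxbKOldF5+jWl1c3FARrvejy5qXJvUmM/RfzhRZrxxhUVVIytQ74JOnncvZVY5nJ9ab7WOTphYslJqnX4tHH+JwYzP5eu4SETAUkd0coaPdHWPioyeTotsdatTWFEywVE2ituwdCtMiVtOLzRUzd7wxaXgzJ3LeaS2sHXDxaNmMxUwsO5xGw4lJCcM9uy1H2dKMV13fodrcX5ngaJqb4BbcIhVRHpcfZ5dYC0ylZtoa2SKc2G5MH0wO1Sk1u71ydDqkCem6aXZva7l177lJ2DZuvHg4c/85YrvLoLPVX+AjpJ+RdCBknl1e4qedp6pbzuMd6E2Q5tIonGvT5x1UoKGnd59GiQPYC0onjeOi9NhuEg2aJjNs8/n773gBi0g+uLRkTOTaEmQqoxWezQZh4Spi2Vrk4lfXEJ0vqrEqsN2DkEppH6+fMqktoC75sHsDR09ElMf92jYyPK1NV9XcD4sSYE967WwC5KFqzGrr1hbW4xIP6DDdHVVkltae6FxT2t3j3GWwYyAukxqBS4k5sekVKFBRg9VzkHX25LkAvm81+6YHzZEj5+lSEpw7PC6EhQhTi4zyIF0eaW+aEmxTHQ/nnVDXM5+aHWGWnJ1wICTjIOrzKBcANyGaIQnCEkPWTyLwdmtNW4xvlZasWU8MjURHS4F0uxsXjaThnuzpa/DyZXOlmfKwqzRatTVf2vOc2J7XHd1UIRwuaOTuI6KAiUx+NPX4NjzBRUuos2aqC2opScdzkWU1eH22N3zNqRDEDgaZS4nZcZXgHg2lXlFpYOFbblVUC9Bgl2BUZygn79ViKdPrYF4aKgfbOQAMwAAAY0cJUEHfCJQ1vXcouPmbYXHg1jG3o3eYWnn3W+DOEF6rI2YdqSHZI2A1Ku1V3KIVnuQiFCus5JmQW89u5BZ1VyzcBSDjeeNsufeEwAzVmKSyOucm81uHzw2YzdEiaZXfwlmzN2NODOFn4FjlJRnPLF7yZl9XV+xdqexRyFCrJZZtc6nOh9mOZxiw3aP2fLqKA1Mzkr3PIW86+aH0aV2K0k/ST5Ur71LpAV4Y91rdSRypHNYlMF9xDZUEeAywyh+gSFcPESZ1uzZvsdhLla2f0nH1fbnflNFeQdTLP13KRhn9tzVU6IaSzWZPThbiNJX0Vmgpzd9NZRBwlekcLpeYtk3fIwSXTMrOy9oX8umasCZ2oiwMX6NteqvrDSzezlnS4Ke7i2RDjQzyb6d8NvteWi1WTykKx+kWZ6x143Dy4vHj+fdjG7AtzG6vsznOSuEaMiuYoZPk1V4X8FueLPf7uXZVCpMmGF4fZNIS5s6NxJzablerZNln1GEWMBSiDG9N1RZZr2c3WZpsTYlV7WVUH1l4ZvaeYfFkFygnF+0IZI+5NN/QzARxcAAHTEzeGBPmFhasJFoEUQrn8RWXjcgkD1Ym86ZhStWZnt7Rm9NozMsxd+UVjpt2YvZWDgpUnZAZHtwZWqA7ee9HDt522e9rNdBPkWGTW9tj6yGiJSknTSeFOmb7RsIJKIWoCJnnceuhm59WkVge+NujUO1TKTMU6KHloPR56rcQH9yT0GD5fjTLSeRRk7K656vllh9Vmamba6PdEN4r9enPQNKn9KxtpK3NIdukIxOcoRtPThnbe/IZbS04FNbgFqaooGpg0eJ8LzIDWJN4RY2csZWLDJM46erwo/IcauDhElKRi08y/C0KQBPjqKBh4d4YXh/hIRseld3ld2dSiwzWTc9pNuygnZbR3E7o39kcqha5YWoB3GEvpVxSXVonolVU2J1zKarj3bFrrLa6d+5ACYz5Nvwo2bUsVGwusGJZ6iflLmLUEpvdLOflpZZcnGSV0qCrLuWw2lYgdFQKBKQ/VV5TW13ZndxY5lju3B+Z4g1J3M64L7lSDP/FjECfCgwcq5anLlqnFN+h6FiYFdyk5ZeXnZaYZRiPG57n85tMySl9YyBLeX/AAsz67SianSCpaKHO2Jz2aeuZ6y/ekMX1X83BA1A4OSdT8eevryST2CkqHV1TUVptbyganuS"/>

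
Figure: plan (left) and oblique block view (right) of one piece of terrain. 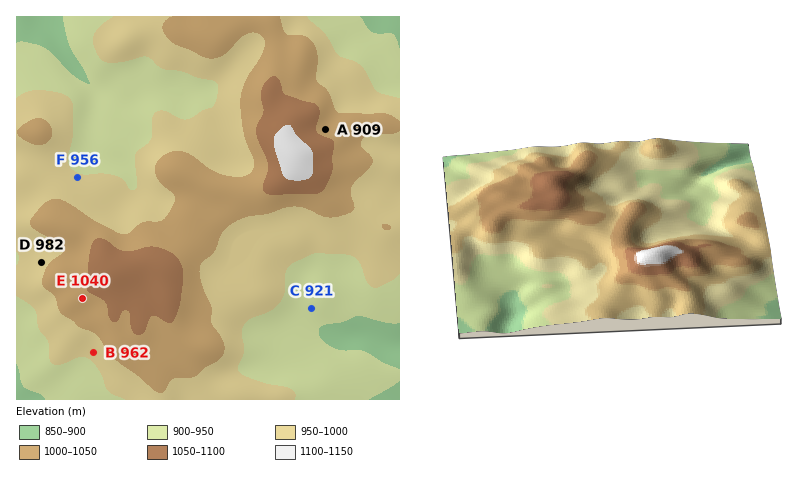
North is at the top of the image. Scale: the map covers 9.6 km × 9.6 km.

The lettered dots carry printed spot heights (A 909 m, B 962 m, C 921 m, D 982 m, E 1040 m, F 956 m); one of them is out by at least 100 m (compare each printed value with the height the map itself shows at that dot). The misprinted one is A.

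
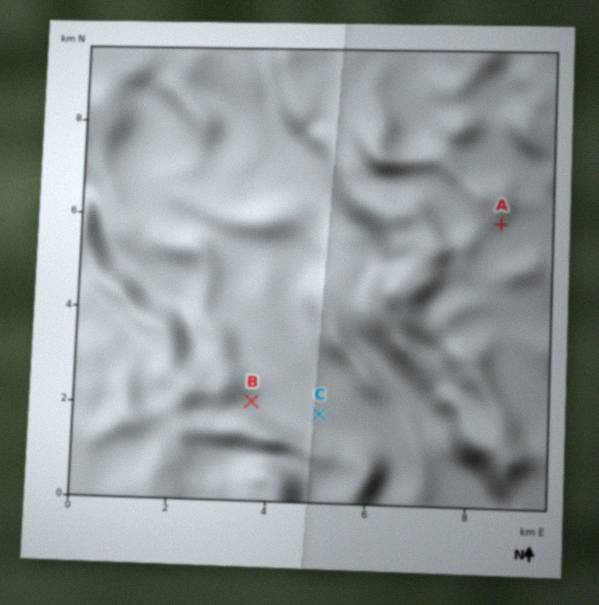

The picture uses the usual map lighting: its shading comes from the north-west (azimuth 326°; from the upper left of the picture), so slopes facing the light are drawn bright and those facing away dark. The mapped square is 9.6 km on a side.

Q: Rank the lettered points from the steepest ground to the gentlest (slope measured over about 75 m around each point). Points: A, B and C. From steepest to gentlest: B A C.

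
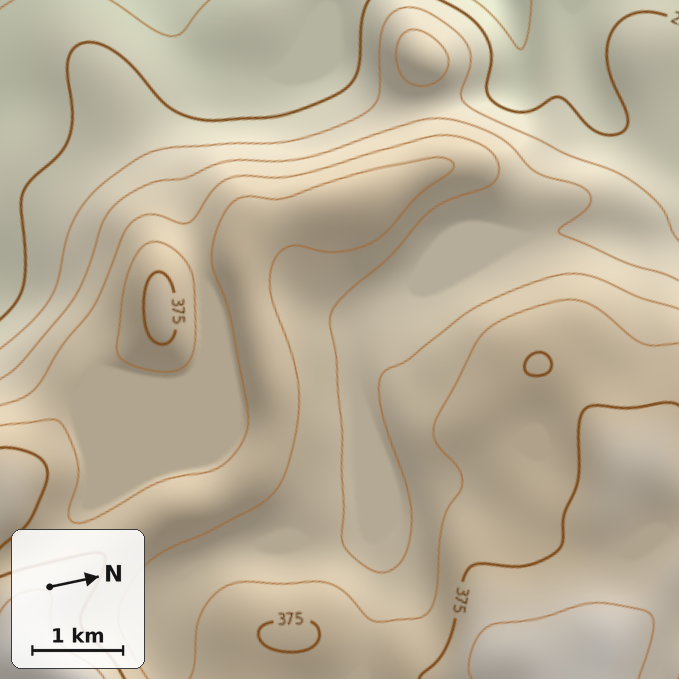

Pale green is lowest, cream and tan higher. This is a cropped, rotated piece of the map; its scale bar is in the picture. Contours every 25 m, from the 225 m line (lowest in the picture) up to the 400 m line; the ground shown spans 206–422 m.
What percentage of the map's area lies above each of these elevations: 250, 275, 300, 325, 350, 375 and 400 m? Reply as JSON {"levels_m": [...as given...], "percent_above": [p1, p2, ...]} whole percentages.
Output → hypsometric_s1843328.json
{"levels_m": [250, 275, 300, 325, 350, 375, 400], "percent_above": [87, 77, 70, 58, 35, 12, 3]}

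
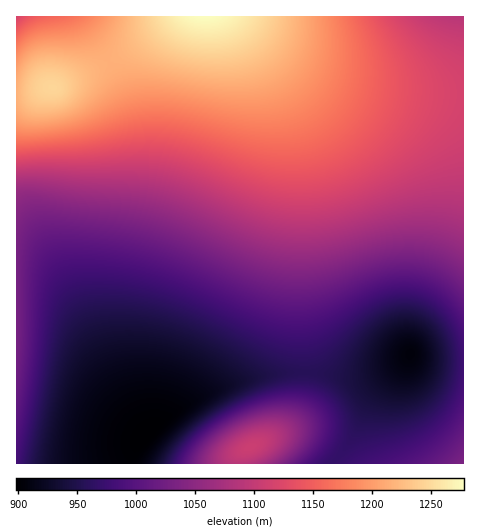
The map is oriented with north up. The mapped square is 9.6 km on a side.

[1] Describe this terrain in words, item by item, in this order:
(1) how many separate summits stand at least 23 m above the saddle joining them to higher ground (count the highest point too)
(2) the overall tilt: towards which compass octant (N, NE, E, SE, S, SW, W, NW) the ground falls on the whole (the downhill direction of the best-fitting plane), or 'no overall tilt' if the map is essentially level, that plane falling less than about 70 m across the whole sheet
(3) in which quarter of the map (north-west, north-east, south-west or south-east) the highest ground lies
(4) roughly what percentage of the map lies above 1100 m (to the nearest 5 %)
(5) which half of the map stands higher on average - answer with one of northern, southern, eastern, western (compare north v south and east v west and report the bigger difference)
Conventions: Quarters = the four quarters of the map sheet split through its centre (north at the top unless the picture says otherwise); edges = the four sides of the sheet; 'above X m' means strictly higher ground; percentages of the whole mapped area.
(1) There are 4 summits with 23 m or more of prominence.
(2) On the whole the ground falls towards the south.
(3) Look to the north-west quarter for the highest ground.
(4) Roughly 40 % of the ground is higher than 1100 m.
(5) The northern half stands higher on average than the southern half.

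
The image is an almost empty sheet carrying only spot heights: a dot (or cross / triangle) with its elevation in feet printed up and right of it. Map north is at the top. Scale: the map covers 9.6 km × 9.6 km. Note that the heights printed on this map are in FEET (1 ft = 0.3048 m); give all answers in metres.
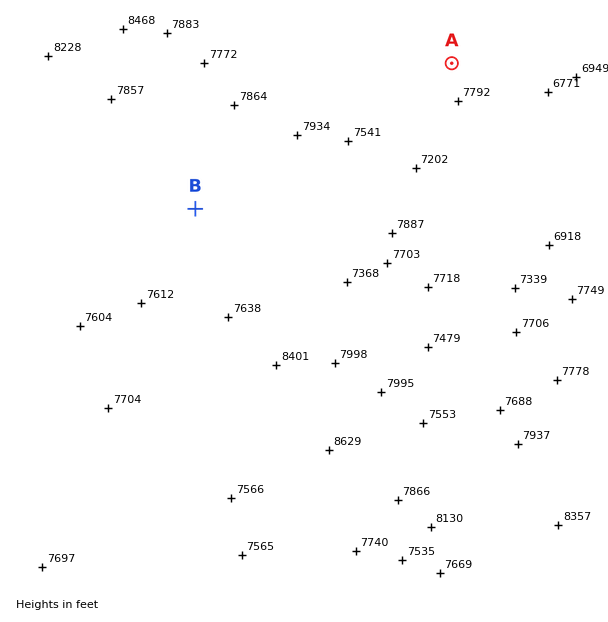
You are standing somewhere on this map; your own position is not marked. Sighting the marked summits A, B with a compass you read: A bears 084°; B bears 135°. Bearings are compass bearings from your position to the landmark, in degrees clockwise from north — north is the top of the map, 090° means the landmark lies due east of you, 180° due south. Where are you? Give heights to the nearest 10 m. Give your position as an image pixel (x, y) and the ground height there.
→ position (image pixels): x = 88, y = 101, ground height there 2420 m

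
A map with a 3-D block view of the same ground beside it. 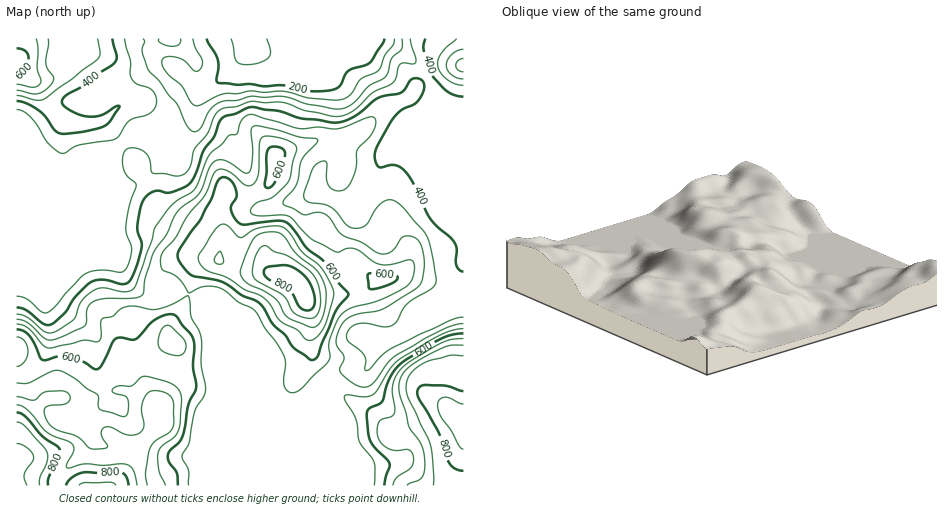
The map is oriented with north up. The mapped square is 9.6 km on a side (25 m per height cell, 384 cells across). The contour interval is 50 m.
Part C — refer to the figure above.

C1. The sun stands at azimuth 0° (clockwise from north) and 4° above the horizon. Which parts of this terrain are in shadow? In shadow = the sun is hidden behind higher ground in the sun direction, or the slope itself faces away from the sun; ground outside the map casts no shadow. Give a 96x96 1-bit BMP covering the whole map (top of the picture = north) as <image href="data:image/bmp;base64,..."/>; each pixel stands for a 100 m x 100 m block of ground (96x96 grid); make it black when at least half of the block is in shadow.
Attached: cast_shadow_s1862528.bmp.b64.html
<image width="96" height="96" href="data:image/bmp;base64,Qk2+BAAAAAAAAD4AAAAoAAAAYAAAAGAAAAABAAEAAAAAAIAEAAATCwAAEwsAAAIAAAAAAAAA////AAAAAAAHAAAAAAAAfwAOAAMPgAABwAAA/4AfAAMPwAAD4AAB/4AfggcP4AAD4AAD/4A/z4cP4AAH8AAH/4A//48B8AAH8AAH/4B//98AcAAH+AAH/4B///8AAAAP+AAP/8D///wAAAAP+AAP/8B///wAAAAH+AAP/8A///wAAAAH/gAf/8AMH/wAAAAD/gAf/8AAH/4AAAAB/wAf/8AAH/4AeAAABwA//8AAH/wA/AAABwA//+GAH/gB/gAAB4A//+OAP+AB/AAAD4B//+MAP4AA+AAAD4B//+AAfwAAAAAAB4B//+AAfgAAAAAAB4D//+AAOAAAAAAAAgD//+AAAAAAAAAAAAH///AAAAAAAAAAAD////AAAACAAAAAID////jwAADAAAAA8H/////4AADgAAAB8H/////8AADgAAAB+H/////+AADAAAAD+P//////AAAAAAAD+P//////wAAAAAAB4P//////4AAAAAAAAP//////8AAAAAAAAP//////+AAAAAAAAP///////AAAAAAAAf///////gAAAAAAAf///////wAAAAAAA////////4AAAAAAA////////4AAAAAAB////////8AAAAAAB////////+AAAAAAD////B///+AAAAAAf///+AP///AAAAAD////8AAf//AAAAAH////8AAH//AAAAAD////4AAB/wAAAAAB////gAAAHAAAAAAB//4AAAAAAAAAAAAA//wAAAAAAAAAAAAA//AAAAAAAAAAAAAAAAAAAAAAAAAAAAAAAAAAAAAAAAAAAAAAAAAAAAAAAACAAABgAAAAAAAAAADAAADgAAAAAAAAAADgAABwAAAAAAAAAADwAAAAAAAAAAAAAAD4AAAAAAAAAAAAAAD4AAAAAAAAAAAAAAD4AAAAAAAAAAAAAAD8AAAAAAB/gAAAAAD8AAAAAAD/4AAAAAD+AAAAAAz/8A4AAAD+AAAAAAw/+B4AAAD+AAAAAAwP/h4AAAD/AAAAAAAH/x4AAAD/AAAAAAAD/54AAAD/AADAAAAA/4AAAAH/sADAAAAAT8AAAAP//gAAAAAAD8AAAAP//8AAAAAAH+AAAAP//+AAAAAAP+A4AAf///AAAAAAH/B8AAf///gAAAAAD/n8AAf///wAAAAAA//+AAf///4AAAAAAH/+AA/////4AAAAAAH+AA/////8AAAAAAA/AA/////8AAAAAAAHgA//gB/8AAAAAAADgB//gAf+AAAAAAABwB//8AP+AAAAAAAA+B///wP+AAAAAAAAfB///4D8AAAAAAAAHj///8AAAAAAAAAADj///+AAAAAAAAAABj////AAAAAAAAAAAH////AAAwAAAAAAAH////gAA4AAAAAAAH/gP/wAcYAAAAAAAH/AH/wA8AAAAAAAAP/AD/4B+AAAAAAAAH8AA/wD+AAAAAAAAwAAAPAD+AAAAAAABwAAAAAH+AAAAAAABgAAAAAH8AAAAAAADAAAAAAH8AAAAAAAAAAAAAAAAAAAAAAAAAA="/>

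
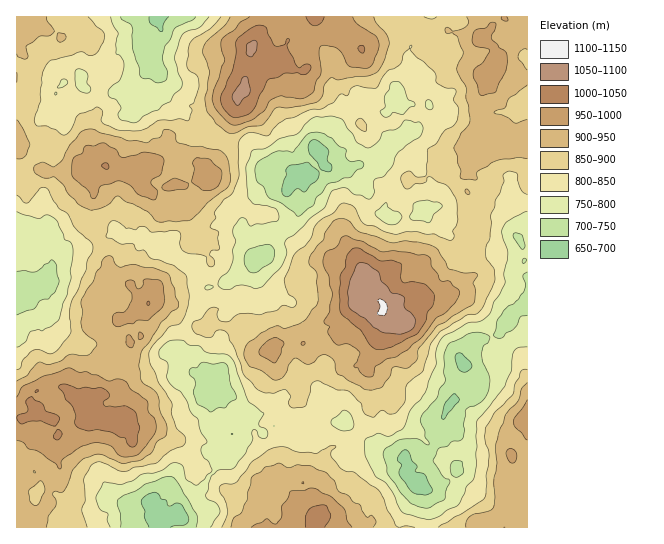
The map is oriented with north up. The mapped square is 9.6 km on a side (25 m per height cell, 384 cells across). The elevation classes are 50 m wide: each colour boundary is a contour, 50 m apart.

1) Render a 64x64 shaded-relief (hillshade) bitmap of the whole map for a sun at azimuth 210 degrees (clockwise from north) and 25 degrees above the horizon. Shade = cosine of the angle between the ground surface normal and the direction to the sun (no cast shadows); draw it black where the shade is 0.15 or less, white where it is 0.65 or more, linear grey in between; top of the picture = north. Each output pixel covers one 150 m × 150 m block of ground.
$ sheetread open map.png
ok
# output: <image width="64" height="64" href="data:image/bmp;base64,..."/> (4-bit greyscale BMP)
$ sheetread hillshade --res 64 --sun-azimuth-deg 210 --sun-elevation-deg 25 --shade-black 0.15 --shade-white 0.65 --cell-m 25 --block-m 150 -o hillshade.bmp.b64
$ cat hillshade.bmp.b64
<image width="64" height="64" href="data:image/bmp;base64,Qk12CAAAAAAAAHYAAAAoAAAAQAAAAEAAAAABAAQAAAAAAAAIAAATCwAAEwsAABAAAAAAAAAAAAAAABEREQAiIiIAMzMzAERERABVVVUAZmZmAHd3dwCIiIgAmZmZAKqqqgC7u7sAzMzMAN3d3QDu7u4A////AIZ3h2ZGZVaGV4dpuYiHd3ZpzJiIdEVmVDISNFZ2VlaKdniHd1ZVVnVomJzKiad4h3q6iHdTRmVDIhNFVVRFZ4pWeIiIdkRXdnmqztq8uImXiZh2VCNWZTMhI1VFREeYmFZ4eJhlZnmImqvey865mpeJhlUhFGZkMhE0V3h2eqqHZ4mZl1Z4vLq7u965u5iZiJl2ZCI1ZTMQA1eZmYibuoiImrqHZ4vMu83M3amXZoiIiHZURFZTEQAmi7qXeby5mHeLuod3nN3M3c3cqIVGh2ZlVUVFRDIhElm8ynaKuqmHd6u5iJrO/+7tzMuHdUZ2ZVRENEMkRDRFisy5iaqrqYeazMqarO///suryXZmZ3ZVVEM0VFd1RVeLy6iau7y6h7zMypq97/7bqJu5d3d4h2VEREVmiYVniay6h4mqzbl4u6upmrze3KiIqZdnd3mYZURWZ2ZnZoq73Lhmd5vcl3q6q6iKzN7ciImGZWZmeJh3ZmZ3ZUVpvMzLlmdoq7qXrLu7qJvLzcp3ZkNFVWaJmImYiId1Zpu8uqh2ZomrqZrMmqqHmqmZhlVDE1ZVWIqYmamqmHeJvLqqh2d3ial4iqp5h2iZh3ZUREI1VTNWiZqqqsuoiZzLqqmIiXeIhmd3aIl2eaqIh2RERERTI1Z4vMurupiJvMuqqYiZiIhmZmZoh3eKqId2ZUMyIjNGiIvdzLqYeKvN3LuXeJh4mXeHd4llVohlVENUQyESNWiZve3My5iJvN7tyod4h3iZiZl5mENFVUREIkRTMiRmaJm9/c3Lmqu83u25iJmYd3d5qpmHZmQ0RFVWZ2VCVneJqs7+7cmbu6vNy5iKy5dlZXm6qYeHYyRERXiZdTNXiJvd7/7dqJu6q8uZmqy5dlRWm8qZl3ZCNUM2eamGVWiKvd7/27uIrLq9yZrMzKlmRHq7qImHdjNWVXmJiYiImavd3N2oiHermry6vNzMuYZnm7uIiHZ3Vnh5u6mZiYmrzO3Lu5ZlVXiJu6rN3MzMqIq8uph3Z4d3eJvLqrmIeJvMy6mqh2QzZniprN7c3cuYnMy8uXd3ZmZ4rKmaqZmYq6mIh4hmVURWaJrN7d3Kl2iszN64eIhmZnm7qYmHm7qql3ZmdURVVmZ3it7t25ZVZ6u83aiJh3Z3iaqpmGebqYh2Z2ZlVWZ3eIibzcypZFZ4mau6h4mXd3eImZqYiZh2ZVVnVVdmd4iaqavMuoY1Z3Z3iId3mYiHd4mYiYmrp1VURWdlV3Z4ibqqvMupdDRFREVlVniIiIiYmqmIiIl2VTNFeYd3VWeKqprMuphkREQzRENnh2Z3mqmqqol3ZlVCEzaKqZZEZniqm8uph0RWZWVDNGdlVmeaqauqmYhlQyETV5qphlV2aJmsypmFM1VnZUM1ZkNWd5mJq6qYh2VDIkaJqoh1V4eJmJupmWIBI0REM1eGRXZnmIq7qql1VFRWeKu6iFZ6qquXeHaHQAERIjIjaYd3ZFeZu7q7yoVFZ4iJqqiGVou7u4Z3d4UQAREiISR5iHdDWKqqms3KhmiJmqu6hnZmm6qpZoiIcwAQASIhNYiHdkWKqqma3bmImqq93duHdmiqqrhmeHdjERADQyNXiZh2aburur3cqZmqq97cu5l2aaqqllVlVEIjI1d1RniaqXaKu83M3dzMu7u97JiamYeJmHZDNVRVVERXm5d5iKu5d4iZ3KrNzN26rN7aeKmqqZl2QgA3Z3hkNHmrmaqavKh3iJvKmczMy5m83bibu6u7qGQxE1d4d1Mliaq7u7zcl3iJvZms3M3Kms3KiJqprMqHVEVmZWZ0IkeZmrqrzduYiHm8ms3Lzcu8zKmIh2irl1VERnd2iGNEeIiKmIrMupiHeamquYm7qqqomZmGaaljMzRmiJq5d3iId3hmeqqqqZiausqGaJmHdlV3h2aJhTMzVomqzKh5q5mYiGeKqau6mrzMqHZ4h2ZkRFVEVnZTI0VYvLzJdZvLvLqYiKmIq6mau7x3eId3dlREQyRWVCM1ZmrMzKhp3cvdyZiHiHmZiJmZmlVXZWdlMhEiRnZEVmiZrNy7ua79vO2omYd3eIiJmoeIRFVFZ1MQABNWY0aIq93e66u6vty+63eZiIiHd4mYd3hFZWeHVDIiNFUyV5rO///Jm7q8y863V5iJqYd4mGVVZ0V3eJhmZFZlVDRom+//3Kmcy83c23VXd4mYiJqoZlVVZ4dnhmZUZ3ZmZomc/+ypiL3e7sypZXl2iIiavLqpl2WYdldlVVVnZmd4h6vcuph5zN7bmZmJuXiamru7u7uomJh2d2Vnd3dmd2d5q6mZh3iry6h4qqy4ibusu6vMuoiqiHd4h4mYmHd2aKu7mYh2ebu6lnrL3biLyZqqvdy5iJloh4mIqpiHZmeLzMupiGZ6u7qHerzuyayomarNypmId3mYmqq6l3dVaLzcy7qZiIqph2Vpve64qpm8uaqXeHZWmYisvMyYdUV6u7q7urq6iHdVRGnN24eIit2YmYiHVVeIiry7y5hlRomZqqq7u7l2ZVVWnNyoZmeKyoiru6dVeJmaqpqohmZXd3iYiImZh1Vmd5q8yoZUVoqoisy7p2aJqrqYiIZVVWdmeYZFVmZlRXZ4u7qYZCJHmpibuZl3iZmqmGaIZTQzVmaIUzVVZlRFVXm7mIZCIkeJh3h4h3iJiZl2V5dUNCNWVoYyVmZ3VDRFirqHdTM0VodlV3iId5iZ"/>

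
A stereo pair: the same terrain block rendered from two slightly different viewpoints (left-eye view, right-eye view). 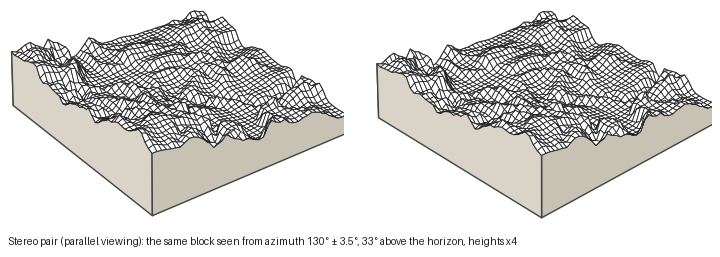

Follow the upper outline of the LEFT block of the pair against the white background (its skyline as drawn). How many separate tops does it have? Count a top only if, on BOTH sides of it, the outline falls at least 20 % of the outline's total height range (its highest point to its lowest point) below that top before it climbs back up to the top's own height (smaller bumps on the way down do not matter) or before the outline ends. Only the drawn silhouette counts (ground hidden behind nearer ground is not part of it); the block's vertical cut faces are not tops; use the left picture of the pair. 1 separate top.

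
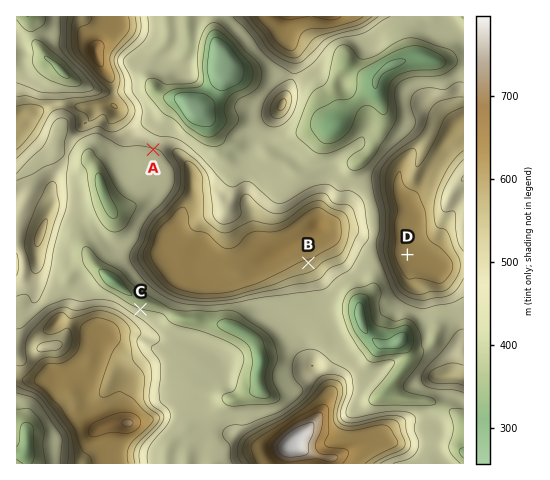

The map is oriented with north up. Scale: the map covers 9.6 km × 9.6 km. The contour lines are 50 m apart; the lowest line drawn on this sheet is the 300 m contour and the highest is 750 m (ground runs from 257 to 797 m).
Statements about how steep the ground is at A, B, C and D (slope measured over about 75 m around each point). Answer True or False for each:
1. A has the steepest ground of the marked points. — False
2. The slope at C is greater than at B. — True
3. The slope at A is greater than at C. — False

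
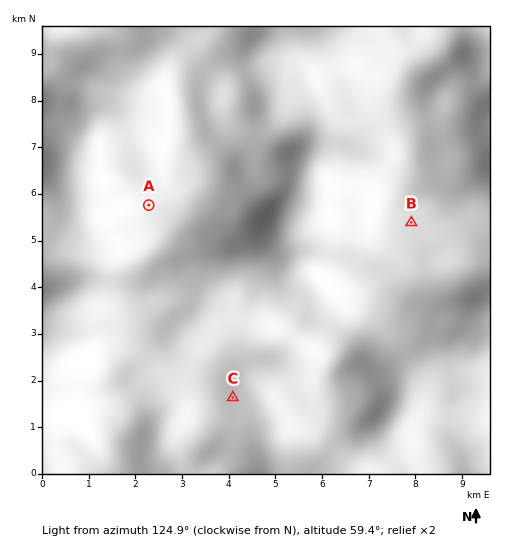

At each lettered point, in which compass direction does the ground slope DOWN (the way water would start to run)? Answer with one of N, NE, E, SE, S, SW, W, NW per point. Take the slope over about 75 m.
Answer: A E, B SW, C SW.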